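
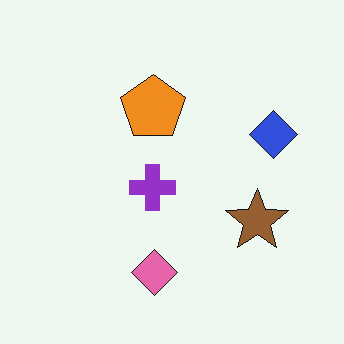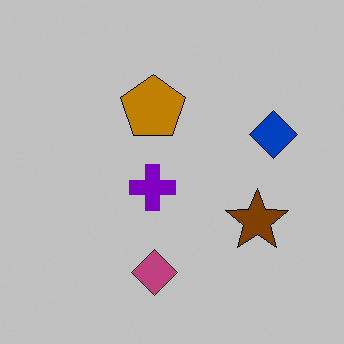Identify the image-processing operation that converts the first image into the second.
This is the original image heavily posterized to just a handful of flat colors.

Each flat color has snapped to a coarser quantized level — most visibly, the near-white background has dropped to a flat grey.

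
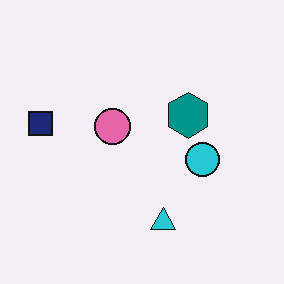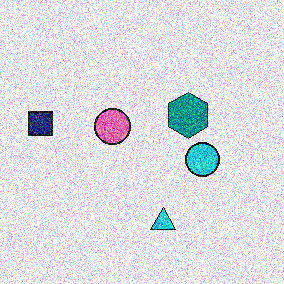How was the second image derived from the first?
This is the original image degraded with a thick layer of grain.

Random speckle covers the whole image, including the flat background.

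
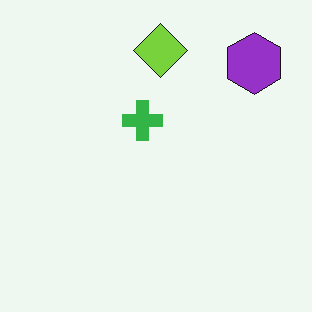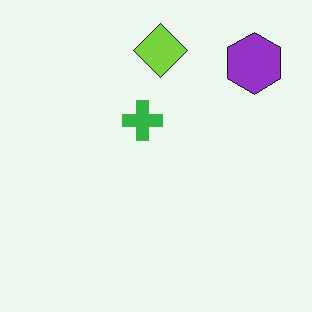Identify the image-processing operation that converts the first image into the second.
It was given moderate JPEG compression.

Blocky 8×8 compression artifacts appear around shape edges and the flat background shows ringing — characteristic JPEG degradation.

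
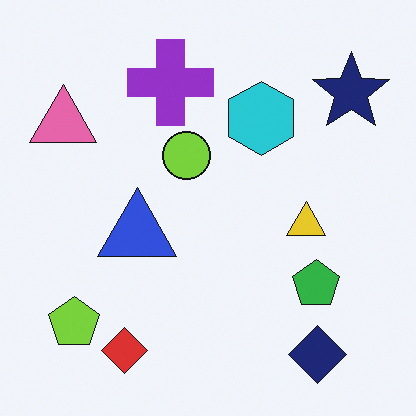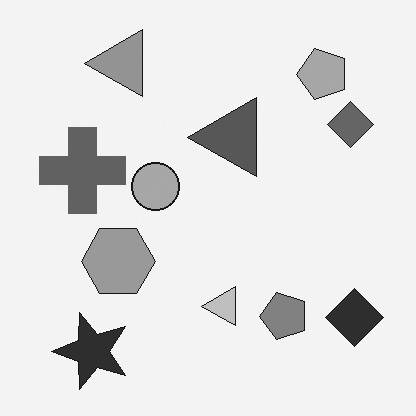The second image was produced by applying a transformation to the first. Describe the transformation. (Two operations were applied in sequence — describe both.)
It was transposed (reflected across the top-left ↔ bottom-right diagonal), then converted to grayscale.

Shapes have swapped their row and column positions — what was in the top-right is now in the bottom-left — a diagonal reflection. All color is removed — every shape is now a shade of grey.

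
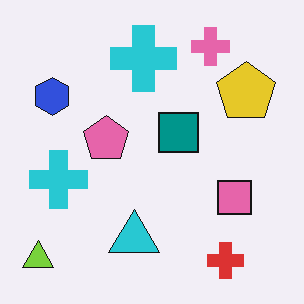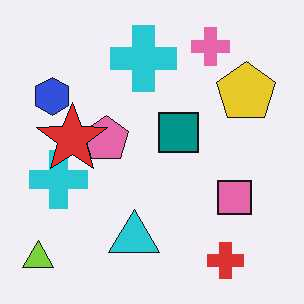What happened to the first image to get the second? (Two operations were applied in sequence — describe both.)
The image was given moderate JPEG compression, then overlaid with an additional red star.

Blocky 8×8 compression artifacts appear around shape edges and the flat background shows ringing — characteristic JPEG degradation. A red star appears in the second image that is absent from the first.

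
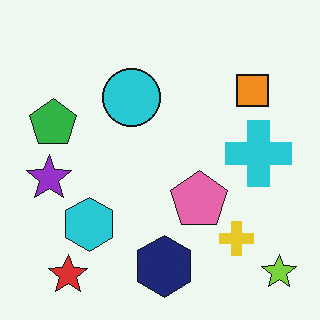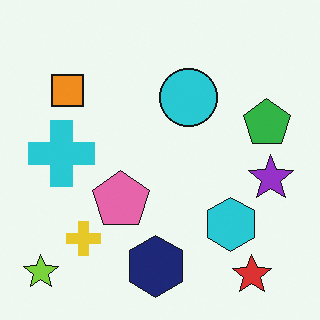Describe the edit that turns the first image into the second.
The image was flipped horizontally (left ↔ right).

The lime star is in the bottom-right of the first image and the bottom-left of the second — shapes on opposite sides of the vertical midline have swapped in a mirror flip.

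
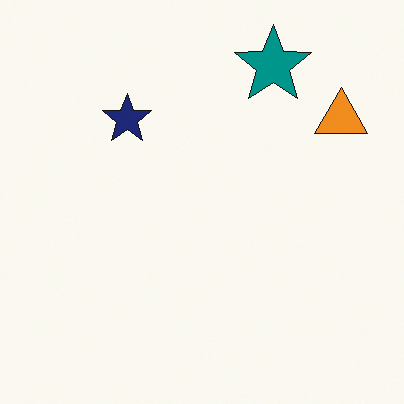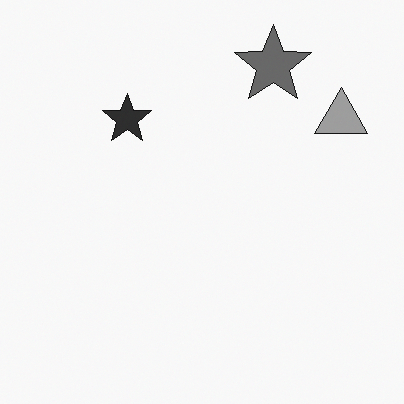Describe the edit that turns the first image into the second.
This is the original image converted to grayscale.

All color is removed — every shape is now a shade of grey.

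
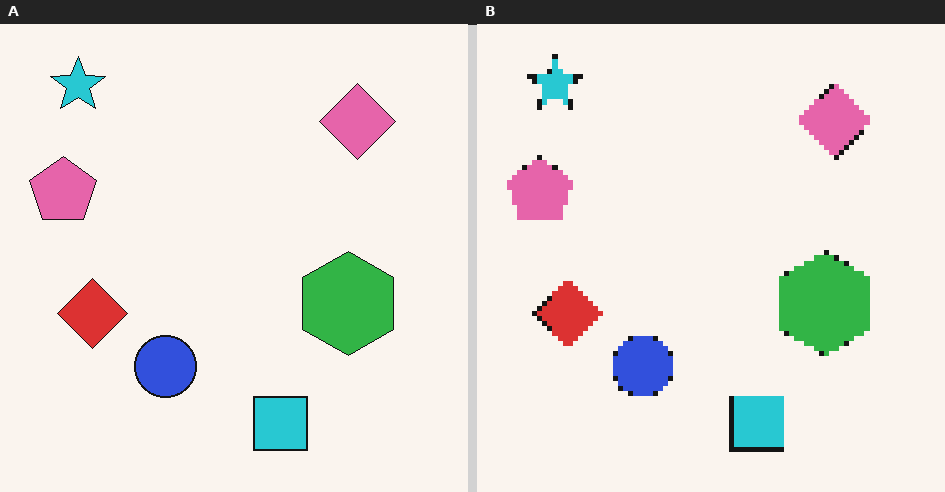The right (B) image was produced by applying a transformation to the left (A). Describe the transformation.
The right (B) image is the left (A) mildly pixelated.

Shapes are reduced to large square blocks; fine edges and outlines are lost — a downscale-then-upscale (mosaic) effect.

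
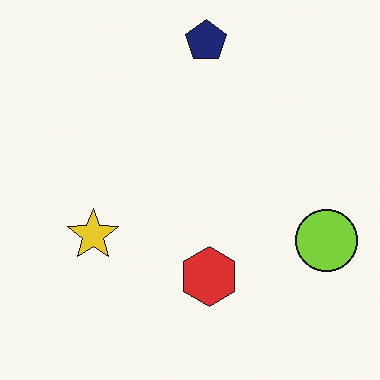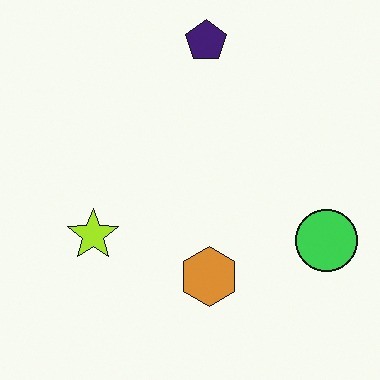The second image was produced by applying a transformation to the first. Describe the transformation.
This is the original image hue-shifted slightly.

Every shape's color has rotated by the same amount around the hue wheel — a uniform hue shift.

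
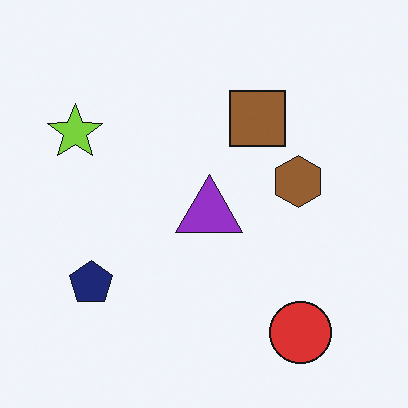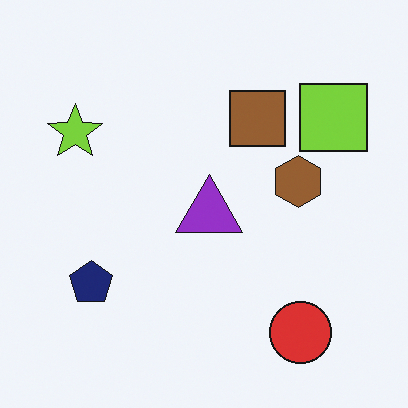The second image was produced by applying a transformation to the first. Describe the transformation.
The second image is the first overlaid with an additional lime square.

A lime square appears in the second image that is absent from the first.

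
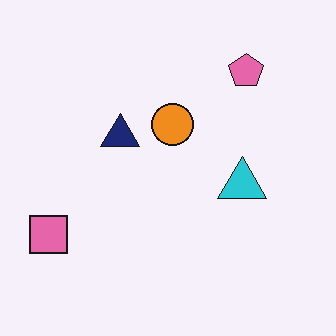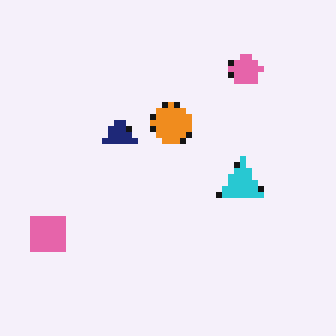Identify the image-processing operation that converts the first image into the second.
The second image is the first moderately pixelated.

Shapes are reduced to large square blocks; fine edges and outlines are lost — a downscale-then-upscale (mosaic) effect.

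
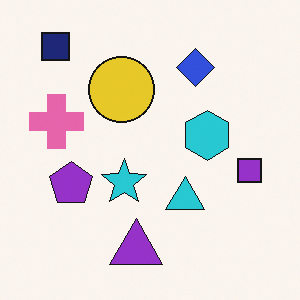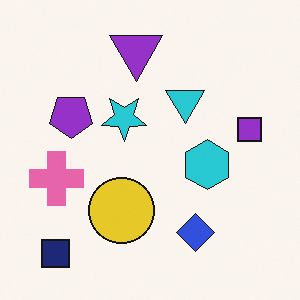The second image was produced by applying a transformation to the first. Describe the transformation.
Flipped vertically (top ↔ bottom).

The navy square is in the top-left of the first image and the bottom-left of the second — shapes on opposite sides of the horizontal midline have swapped in a mirror flip.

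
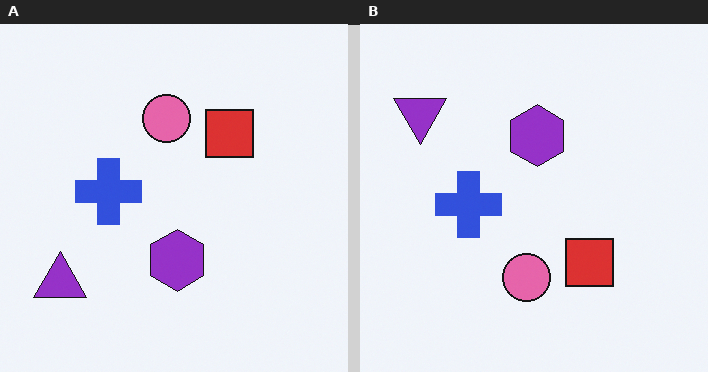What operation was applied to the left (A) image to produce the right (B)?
It was flipped vertically (top ↔ bottom).

The purple triangle is in the bottom-left of the left (A) image and the top-left of the right (B) — shapes on opposite sides of the horizontal midline have swapped in a mirror flip.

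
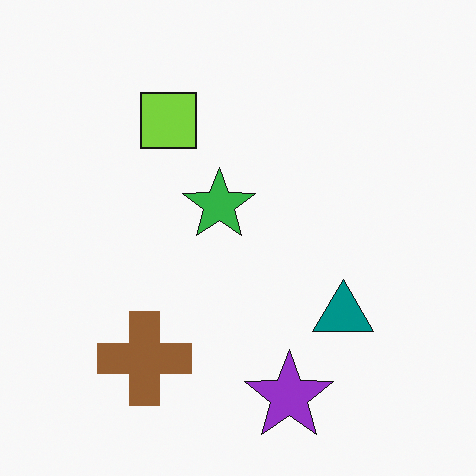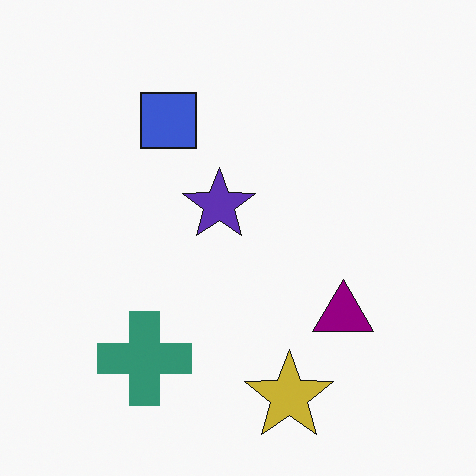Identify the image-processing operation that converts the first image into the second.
The image was hue-shifted noticeably.

Every shape's color has rotated by the same amount around the hue wheel — a uniform hue shift.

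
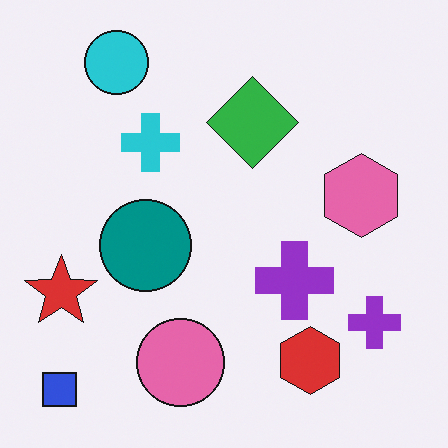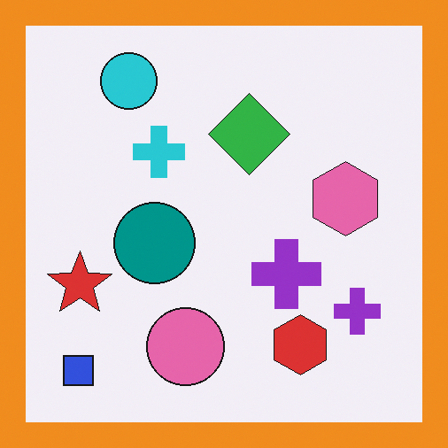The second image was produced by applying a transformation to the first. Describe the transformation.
Framed with a orange border.

A solid orange frame runs around the edge of the second image, with the content slightly shrunk inside it.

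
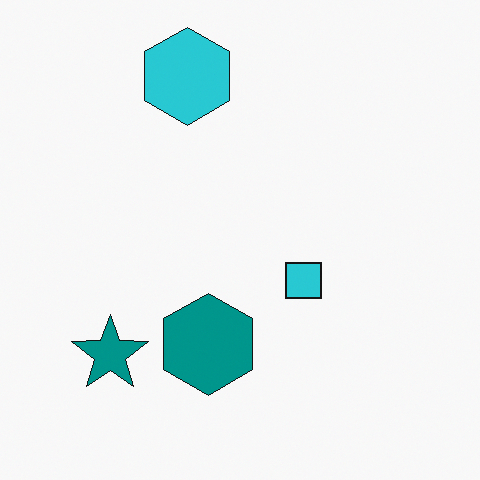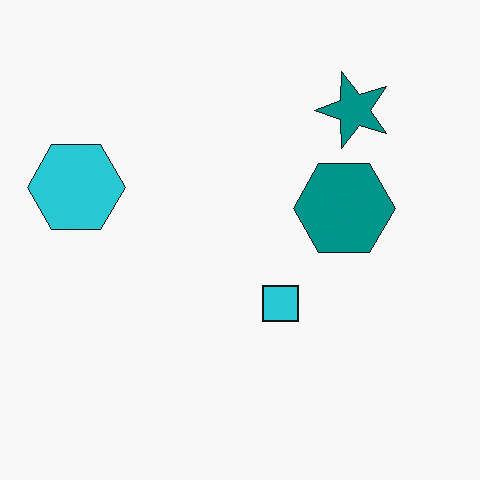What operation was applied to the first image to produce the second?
It was transposed (reflected across the top-left ↔ bottom-right diagonal).

Shapes have swapped their row and column positions — what was in the top-right is now in the bottom-left — a diagonal reflection.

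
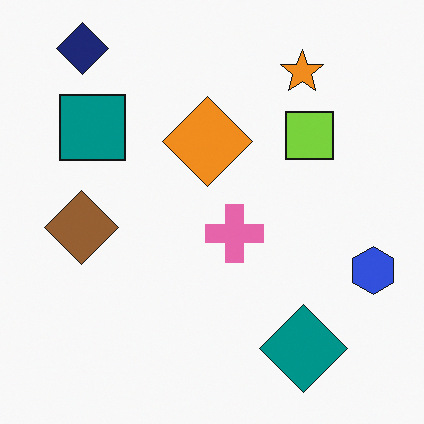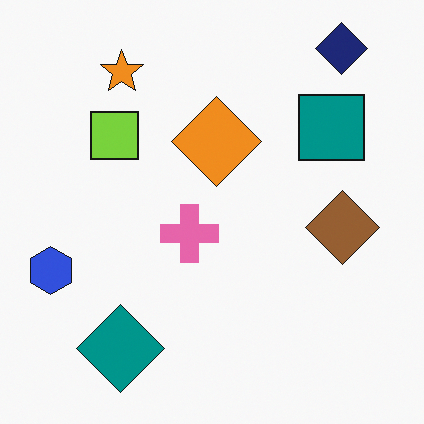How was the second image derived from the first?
The transformation is: flipped horizontally (left ↔ right).

The blue hexagon is in the right of the first image and the left of the second — shapes on opposite sides of the vertical midline have swapped in a mirror flip.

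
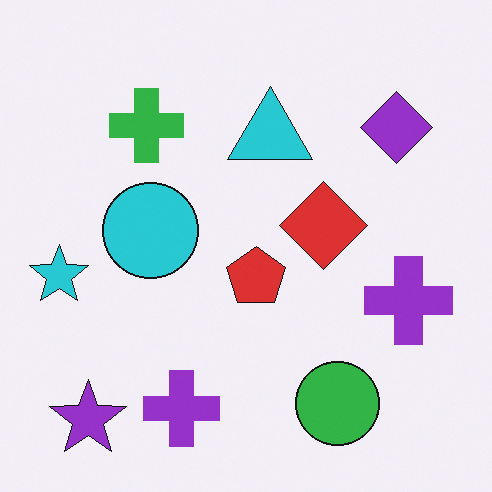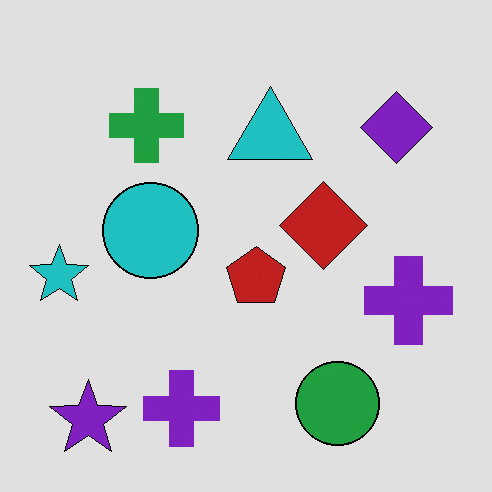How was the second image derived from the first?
The image was moderately posterized.

Each flat color has snapped to a coarser quantized level — most visibly, the near-white background has dropped to a flat grey.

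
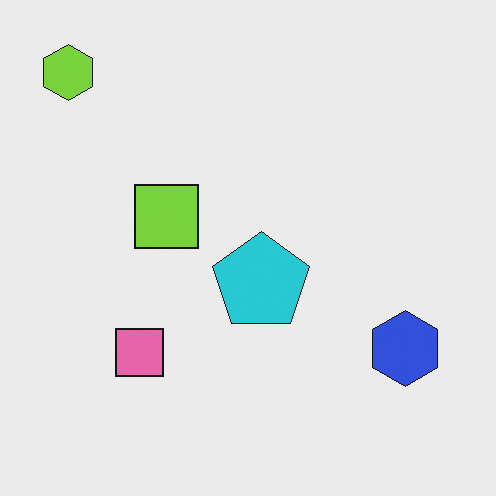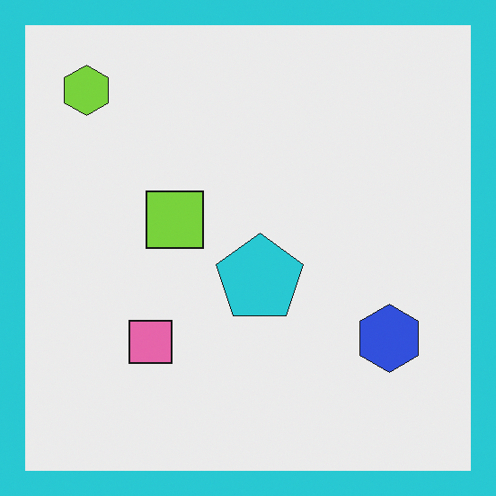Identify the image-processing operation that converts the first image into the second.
The image was framed with a cyan border.

A solid cyan frame runs around the edge of the second image, with the content slightly shrunk inside it.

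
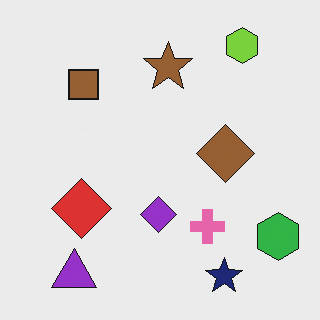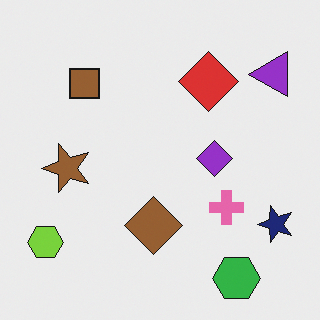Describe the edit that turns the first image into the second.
It was transposed (reflected across the top-left ↔ bottom-right diagonal).

Shapes have swapped their row and column positions — what was in the top-right is now in the bottom-left — a diagonal reflection.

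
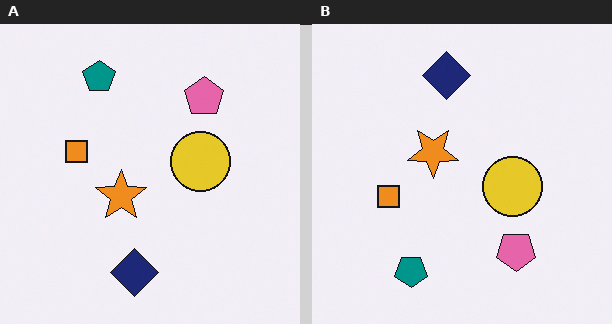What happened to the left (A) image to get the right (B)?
The image was flipped vertically (top ↔ bottom).

The navy diamond is in the bottom of the left (A) image and the top of the right (B) — shapes on opposite sides of the horizontal midline have swapped in a mirror flip.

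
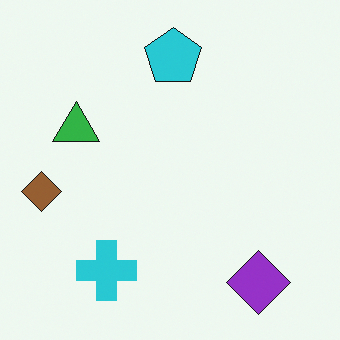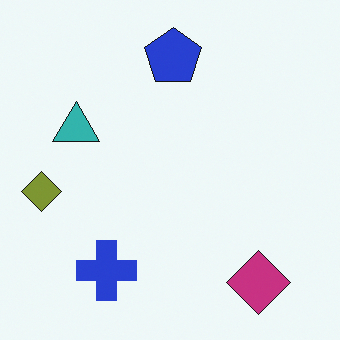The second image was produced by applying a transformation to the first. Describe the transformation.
It was hue-shifted slightly.

Every shape's color has rotated by the same amount around the hue wheel — a uniform hue shift.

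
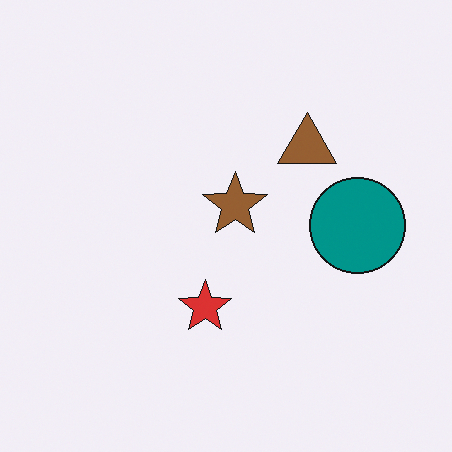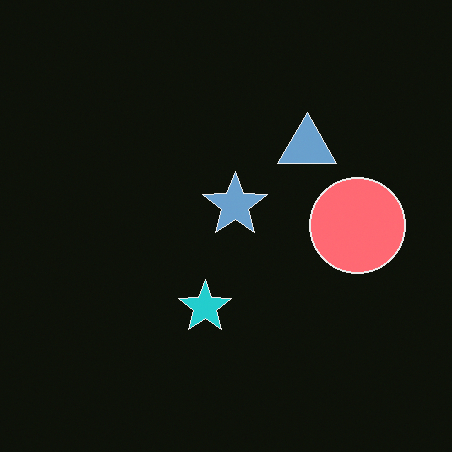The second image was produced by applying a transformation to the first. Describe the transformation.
The image was color-inverted (negative).

The light background has become dark and every shape's color is its complement — a photographic negative.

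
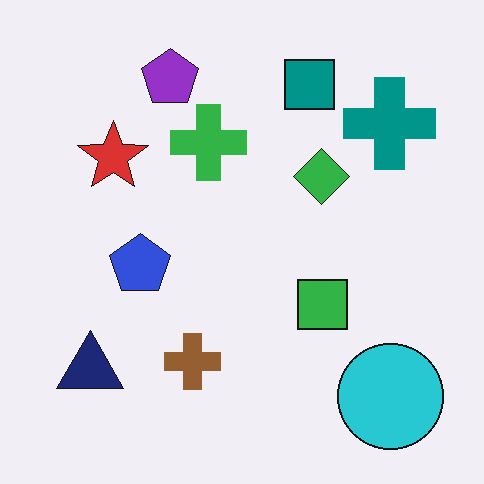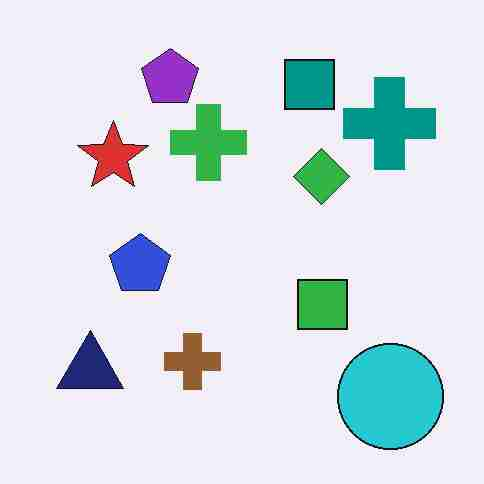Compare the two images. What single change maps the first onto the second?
Degraded with heavy JPEG compression.

Blocky 8×8 compression artifacts appear around shape edges and the flat background shows ringing — characteristic JPEG degradation.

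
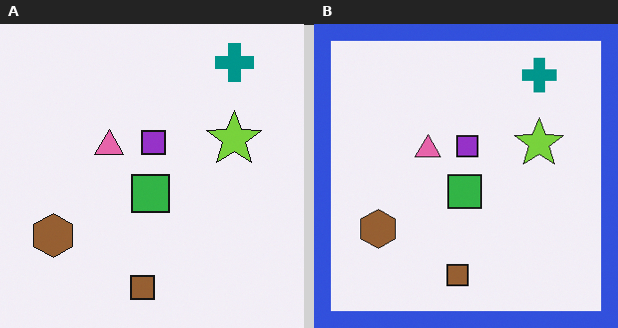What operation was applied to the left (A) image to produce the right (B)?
The transformation is: framed with a blue border.

A solid blue frame runs around the edge of the right (B) image, with the content slightly shrunk inside it.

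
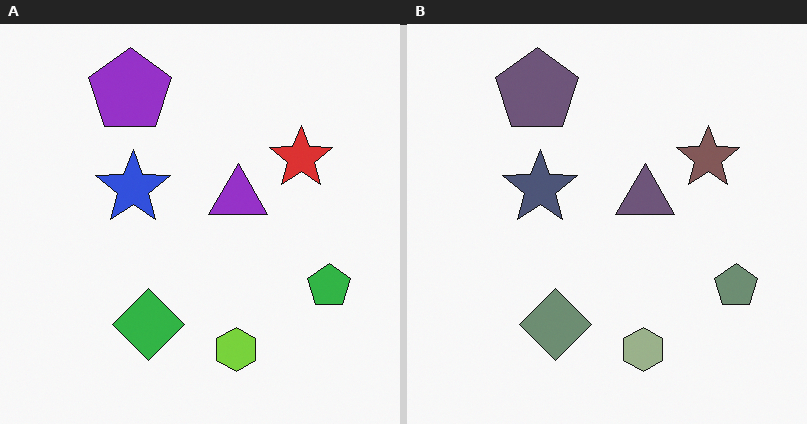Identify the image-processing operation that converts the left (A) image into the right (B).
Made much more muted (saturation change).

All colors are more muted and greyish — a global saturation change.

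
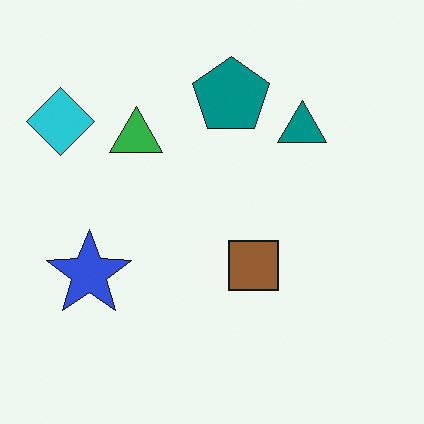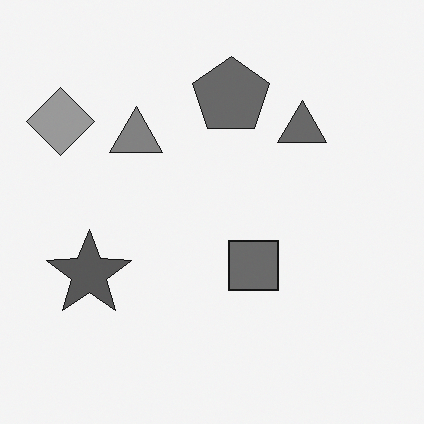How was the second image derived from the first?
It was converted to grayscale.

All color is removed — every shape is now a shade of grey.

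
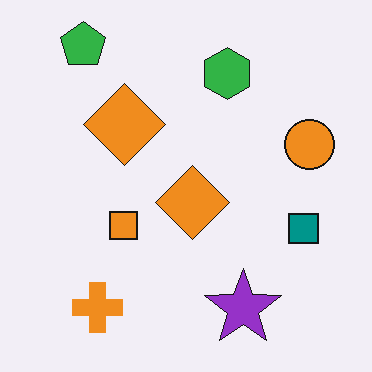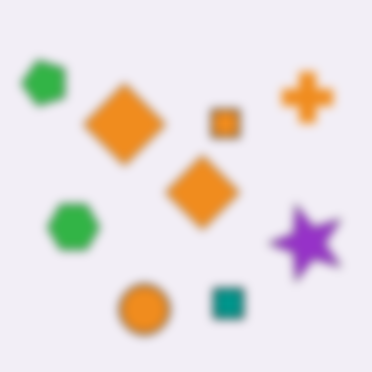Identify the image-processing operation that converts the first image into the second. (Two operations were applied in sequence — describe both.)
The image was noticeably gaussian-blurred, then transposed (reflected across the top-left ↔ bottom-right diagonal).

Shape edges and outlines are uniformly softened across the whole image. Shapes have swapped their row and column positions — what was in the top-right is now in the bottom-left — a diagonal reflection.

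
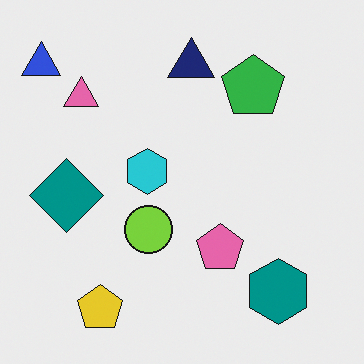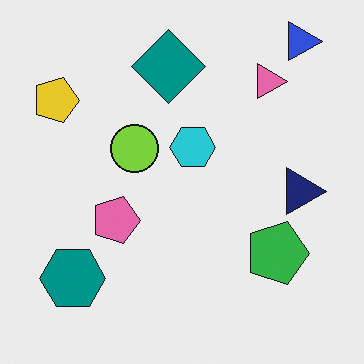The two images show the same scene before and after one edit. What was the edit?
The second image is the first rotated 90° clockwise.

The blue triangle sits in the top-left of the first image and the top-right of the second — consistent with a whole-image 90° clockwise rotation.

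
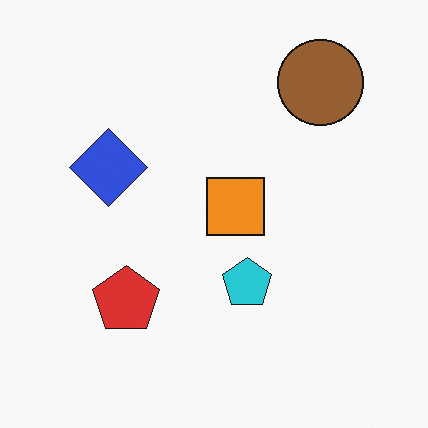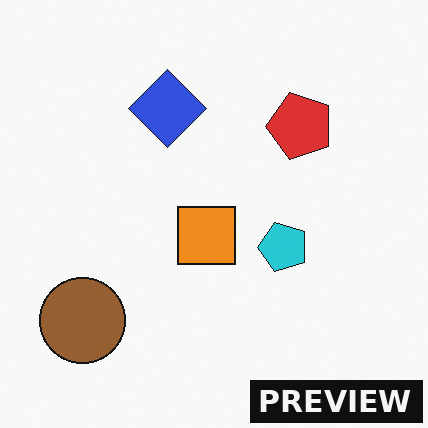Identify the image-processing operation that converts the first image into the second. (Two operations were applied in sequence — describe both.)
Transposed (reflected across the top-left ↔ bottom-right diagonal), then watermarked with the text "PREVIEW" in the lower-right corner.

Shapes have swapped their row and column positions — what was in the top-right is now in the bottom-left — a diagonal reflection. A dark label reading "PREVIEW" appears in the lower-right corner.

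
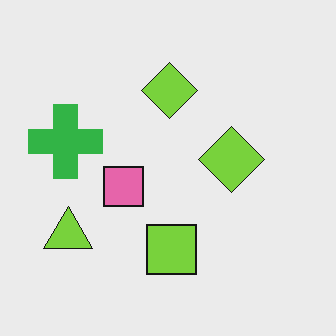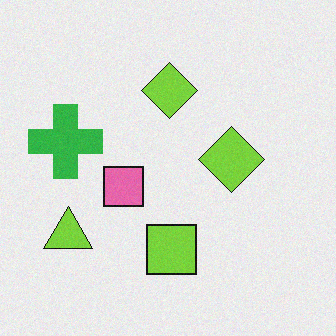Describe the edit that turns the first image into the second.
The transformation is: degraded with light additive noise.

Random speckle covers the whole image, including the flat background.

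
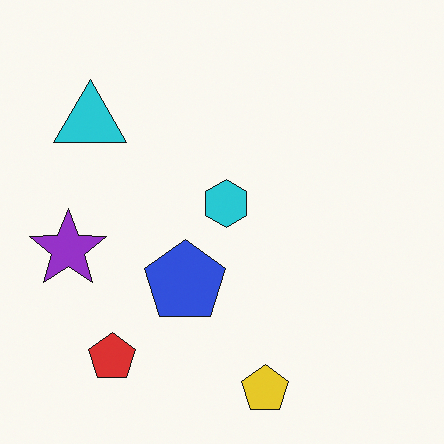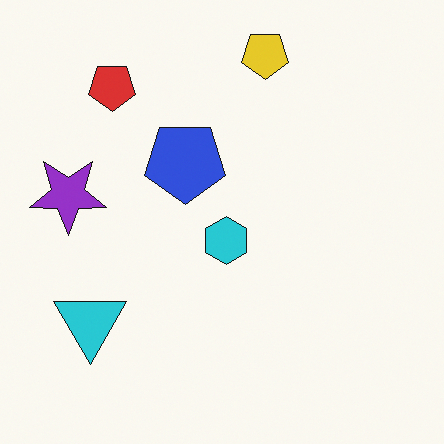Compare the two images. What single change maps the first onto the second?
It was flipped vertically (top ↔ bottom).

The yellow pentagon is in the bottom of the first image and the top of the second — shapes on opposite sides of the horizontal midline have swapped in a mirror flip.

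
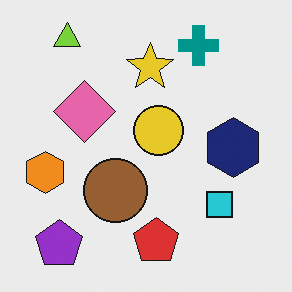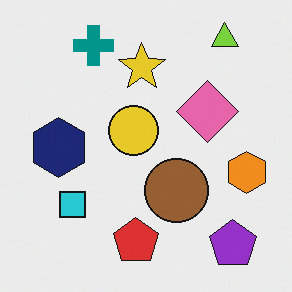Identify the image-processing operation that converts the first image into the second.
Flipped horizontally (left ↔ right).

The orange hexagon is in the left of the first image and the right of the second — shapes on opposite sides of the vertical midline have swapped in a mirror flip.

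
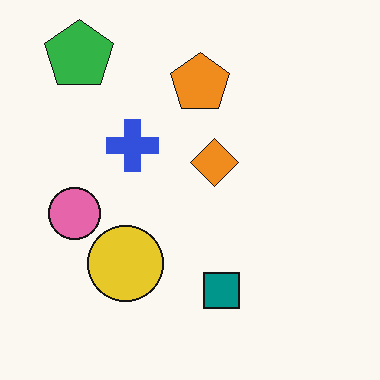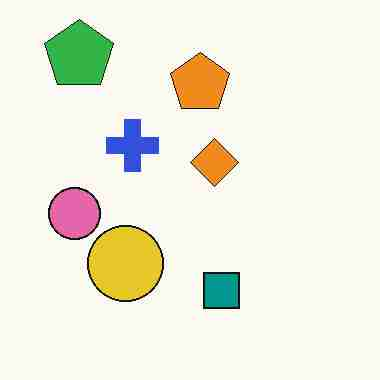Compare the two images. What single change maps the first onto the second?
The second image is the first heavily JPEG-compressed with obvious blocking artifacts.

Blocky 8×8 compression artifacts appear around shape edges and the flat background shows ringing — characteristic JPEG degradation.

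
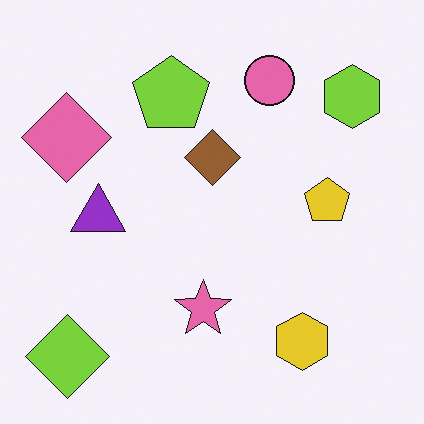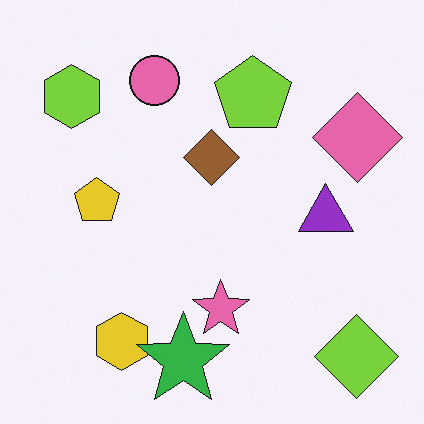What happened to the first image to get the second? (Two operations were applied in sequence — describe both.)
It was flipped horizontally (left ↔ right), then overlaid with an additional green star.

The pink diamond is in the top-left of the first image and the top-right of the second — shapes on opposite sides of the vertical midline have swapped in a mirror flip. A green star appears in the second image that is absent from the first.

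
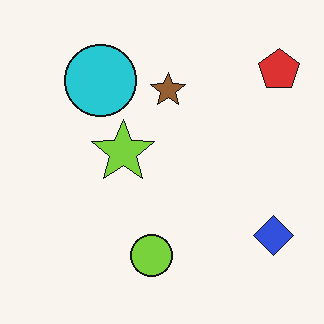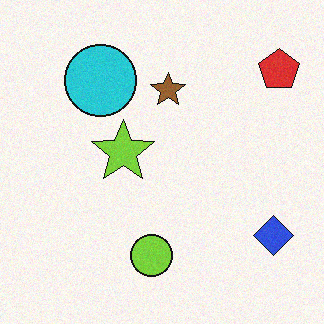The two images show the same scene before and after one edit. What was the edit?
The second image is the first degraded with subtle gaussian noise.

Random speckle covers the whole image, including the flat background.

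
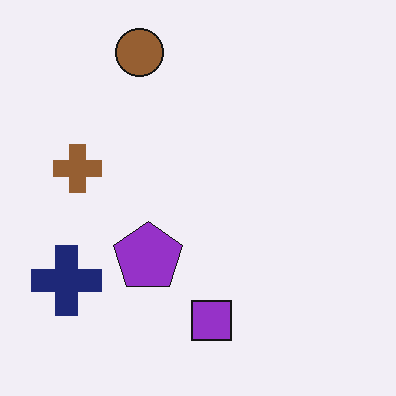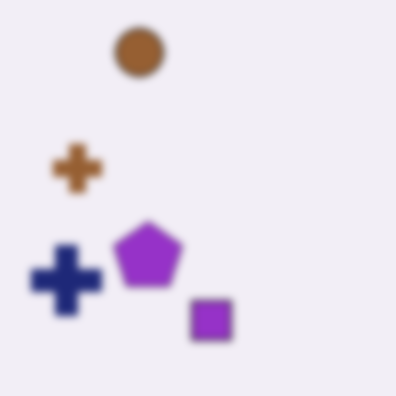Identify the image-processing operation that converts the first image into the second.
The image was moderately blurred.

Shape edges and outlines are uniformly softened across the whole image.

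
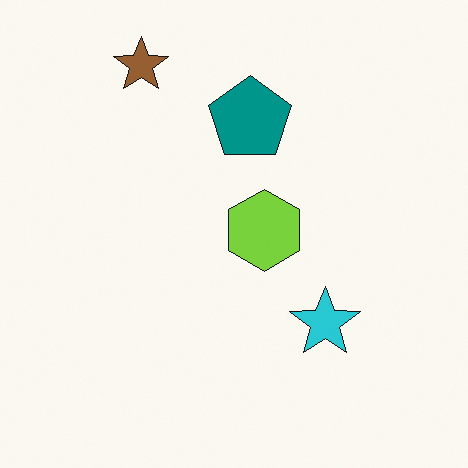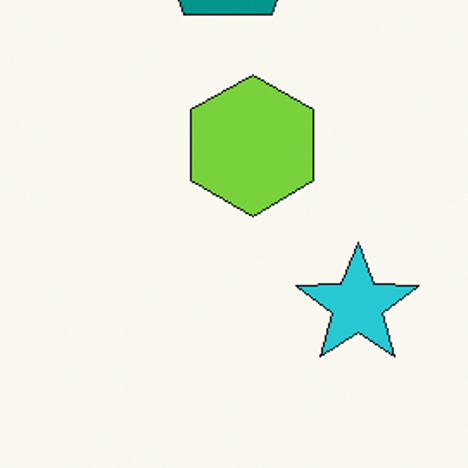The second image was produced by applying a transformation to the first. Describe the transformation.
Cropped to a noticeably smaller region and rescaled.

The visible shapes are larger and the field of view is narrower; shapes near the original edges may be partly or wholly outside the frame — a crop-and-rescale.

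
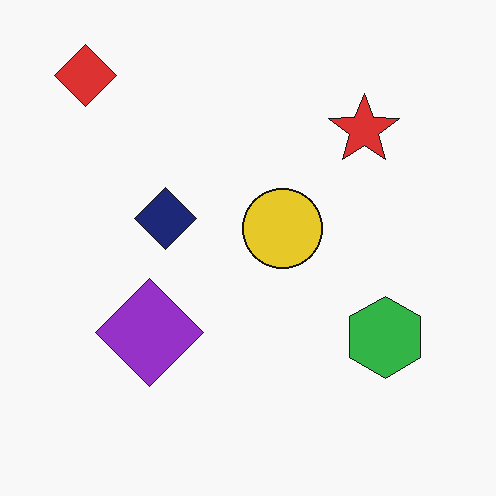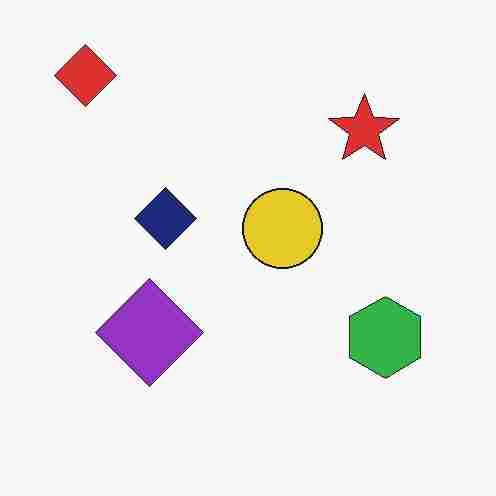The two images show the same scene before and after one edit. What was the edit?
Heavily JPEG-compressed with obvious blocking artifacts.

Blocky 8×8 compression artifacts appear around shape edges and the flat background shows ringing — characteristic JPEG degradation.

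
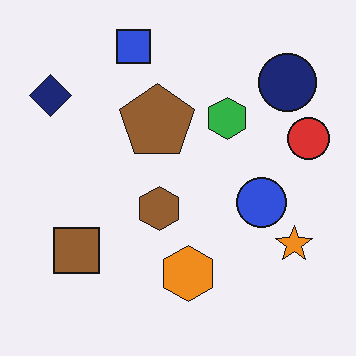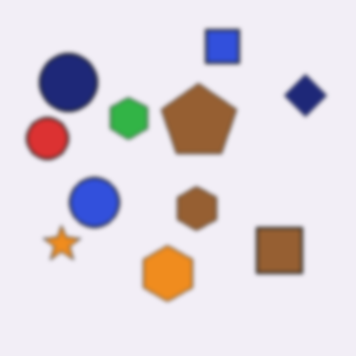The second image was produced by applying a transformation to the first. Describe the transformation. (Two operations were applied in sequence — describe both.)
The transformation is: flipped horizontally (left ↔ right), then slightly softened.

The red circle is in the right of the first image and the left of the second — shapes on opposite sides of the vertical midline have swapped in a mirror flip. Shape edges and outlines are uniformly softened across the whole image.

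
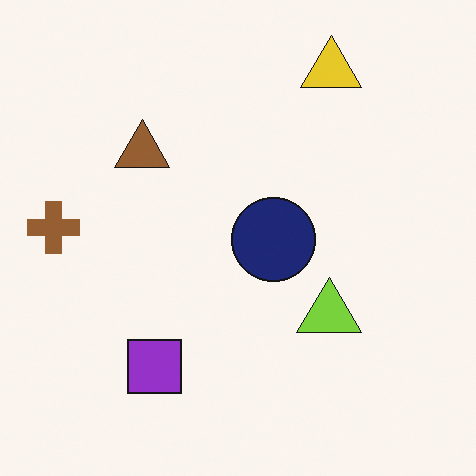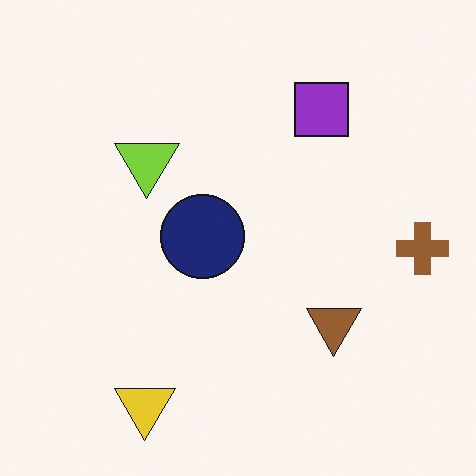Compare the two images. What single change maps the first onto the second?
Rotated 180°.

The yellow triangle sits in the top-right of the first image and the bottom-left of the second — consistent with a whole-image 180° rotation.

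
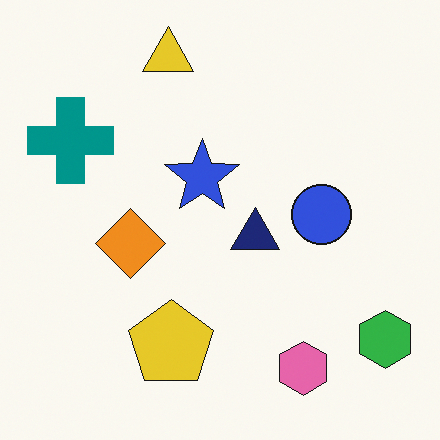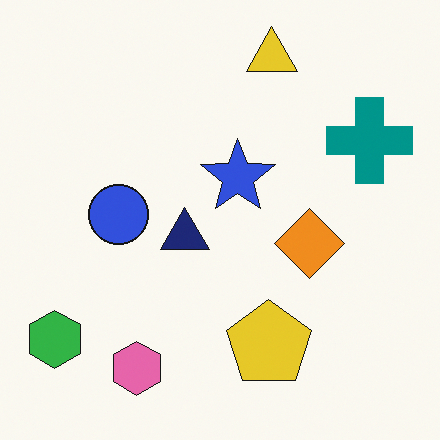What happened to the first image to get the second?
The image was flipped horizontally (left ↔ right).

The green hexagon is in the bottom-right of the first image and the bottom-left of the second — shapes on opposite sides of the vertical midline have swapped in a mirror flip.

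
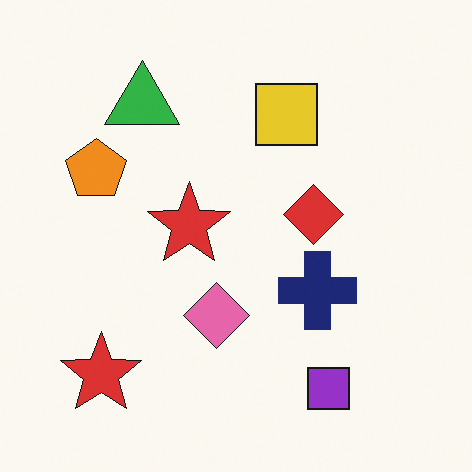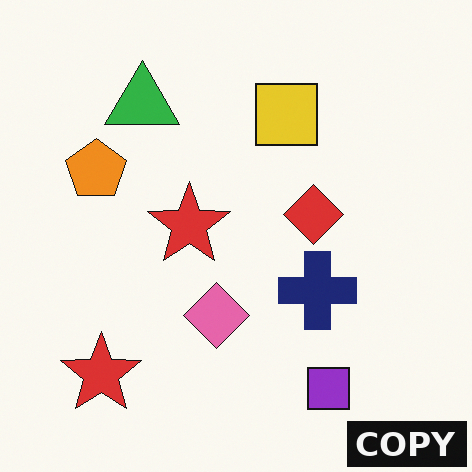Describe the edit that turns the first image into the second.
The transformation is: watermarked with the text "COPY" in the lower-right corner.

A dark label reading "COPY" appears in the lower-right corner.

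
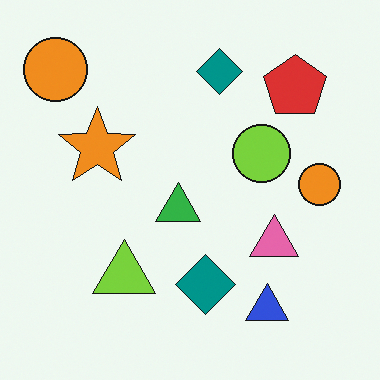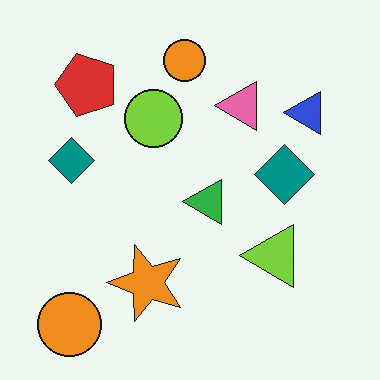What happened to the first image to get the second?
Rotated 90° counter-clockwise.

The red pentagon sits in the top-right of the first image and the top-left of the second — consistent with a whole-image 90° counter-clockwise rotation.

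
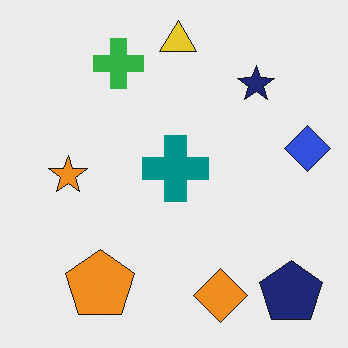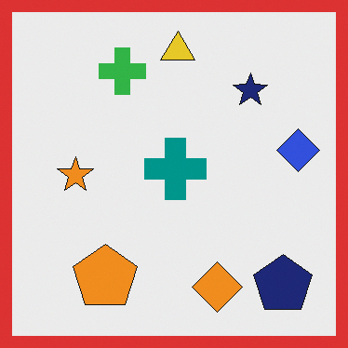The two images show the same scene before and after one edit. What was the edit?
The second image is the first framed with a red border.

A solid red frame runs around the edge of the second image, with the content slightly shrunk inside it.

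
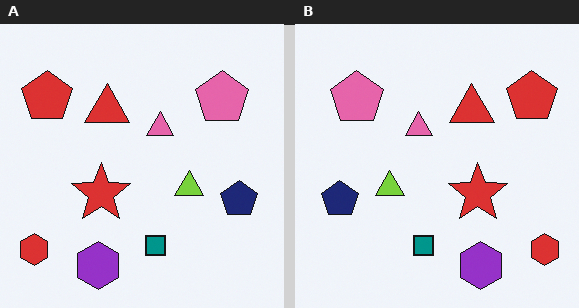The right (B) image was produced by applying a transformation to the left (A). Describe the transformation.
Flipped horizontally (left ↔ right).

The red hexagon is in the bottom-left of the left (A) image and the bottom-right of the right (B) — shapes on opposite sides of the vertical midline have swapped in a mirror flip.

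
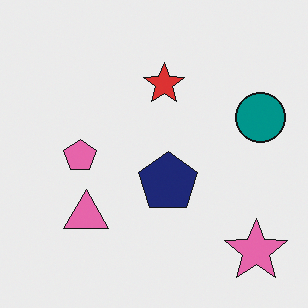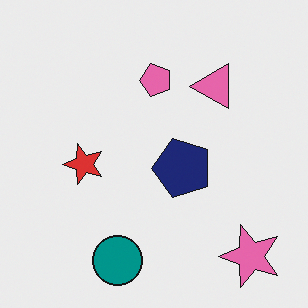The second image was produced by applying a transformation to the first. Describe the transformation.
The image was transposed (reflected across the top-left ↔ bottom-right diagonal).

Shapes have swapped their row and column positions — what was in the top-right is now in the bottom-left — a diagonal reflection.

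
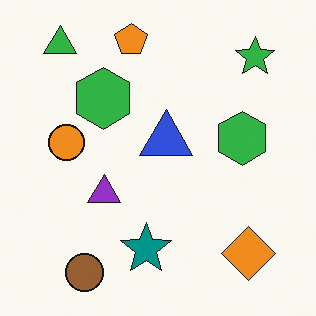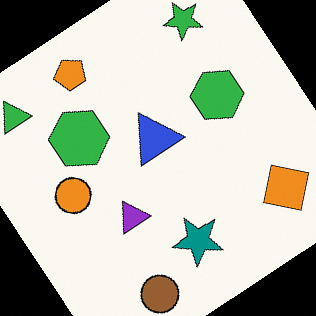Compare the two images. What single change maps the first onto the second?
This is the original image rotated counter-clockwise by a large amount — several tens of degrees.

Every shape is tilted by the same angle and the image corners show triangular fill wedges — a whole-image rotation by a non-right angle.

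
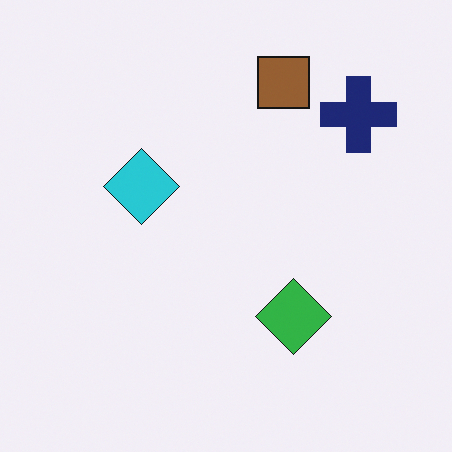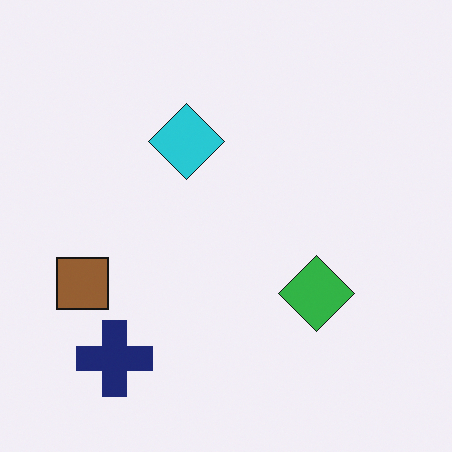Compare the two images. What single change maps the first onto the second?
The transformation is: transposed (reflected across the top-left ↔ bottom-right diagonal).

Shapes have swapped their row and column positions — what was in the top-right is now in the bottom-left — a diagonal reflection.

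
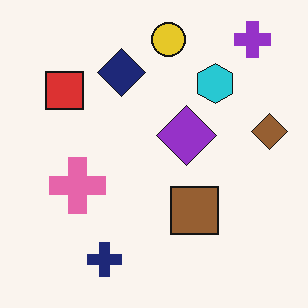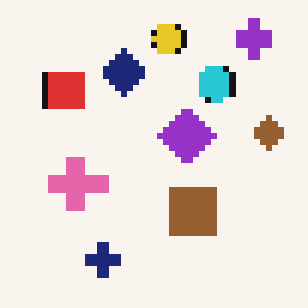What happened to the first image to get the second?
The second image is the first pixelated into visible square blocks.

Shapes are reduced to large square blocks; fine edges and outlines are lost — a downscale-then-upscale (mosaic) effect.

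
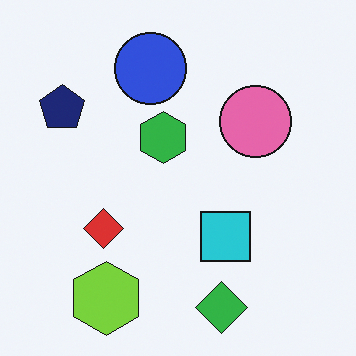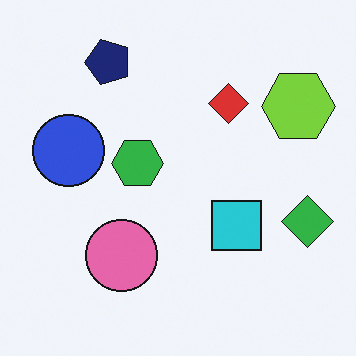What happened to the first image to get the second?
The second image is the first transposed (reflected across the top-left ↔ bottom-right diagonal).

Shapes have swapped their row and column positions — what was in the top-right is now in the bottom-left — a diagonal reflection.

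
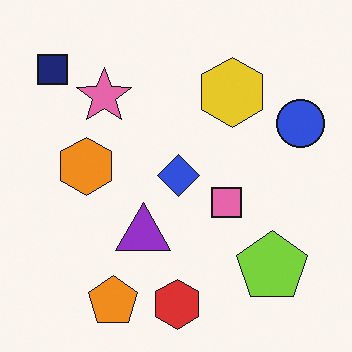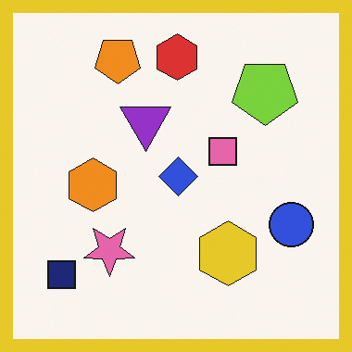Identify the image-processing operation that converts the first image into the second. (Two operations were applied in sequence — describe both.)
The transformation is: flipped vertically (top ↔ bottom), then framed with a yellow border.

The red hexagon is in the bottom of the first image and the top of the second — shapes on opposite sides of the horizontal midline have swapped in a mirror flip. A solid yellow frame runs around the edge of the second image, with the content slightly shrunk inside it.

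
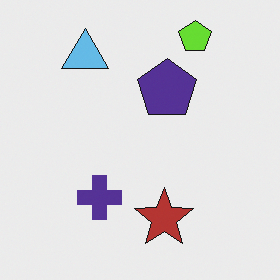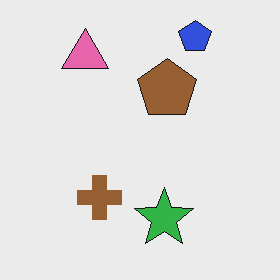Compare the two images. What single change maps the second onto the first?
The transformation is: hue-shifted by a large amount.

Every shape's color has rotated by the same amount around the hue wheel — a uniform hue shift.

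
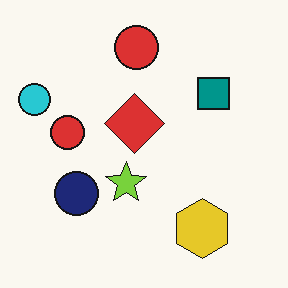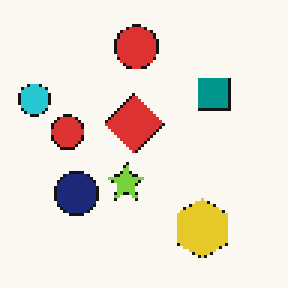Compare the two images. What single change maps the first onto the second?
The transformation is: lightly pixelated (a mild mosaic effect).

Shapes are reduced to large square blocks; fine edges and outlines are lost — a downscale-then-upscale (mosaic) effect.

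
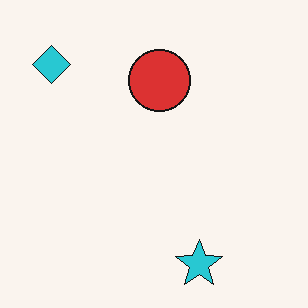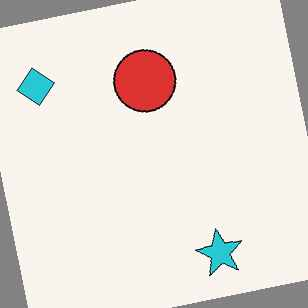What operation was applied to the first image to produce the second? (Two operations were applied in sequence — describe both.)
The second image is the first rotated counter-clockwise by a slight angle, then given moderate JPEG compression.

Every shape is tilted by the same angle and the image corners show triangular fill wedges — a whole-image rotation by a non-right angle. Blocky 8×8 compression artifacts appear around shape edges and the flat background shows ringing — characteristic JPEG degradation.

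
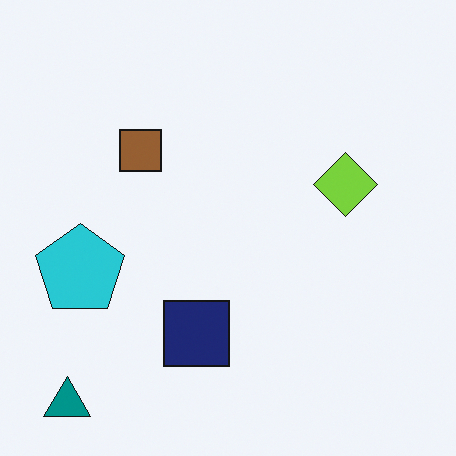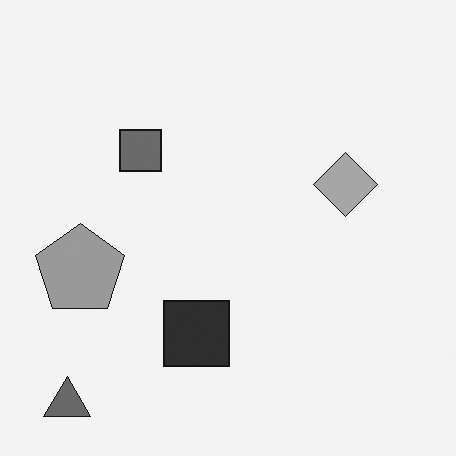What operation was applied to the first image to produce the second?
Converted to grayscale.

All color is removed — every shape is now a shade of grey.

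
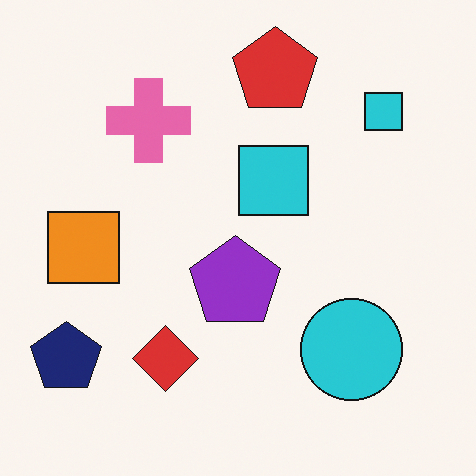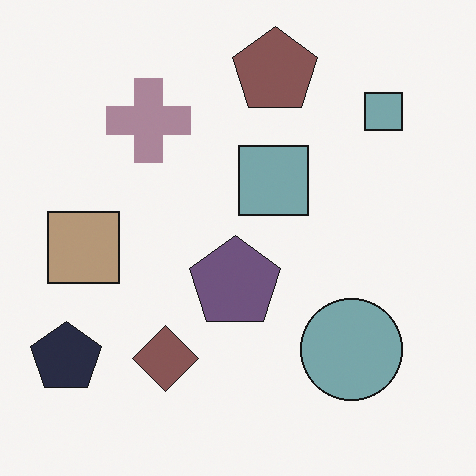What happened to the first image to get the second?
The image was made much more muted (saturation change).

All colors are more muted and greyish — a global saturation change.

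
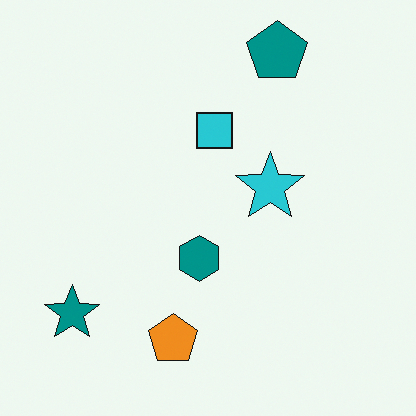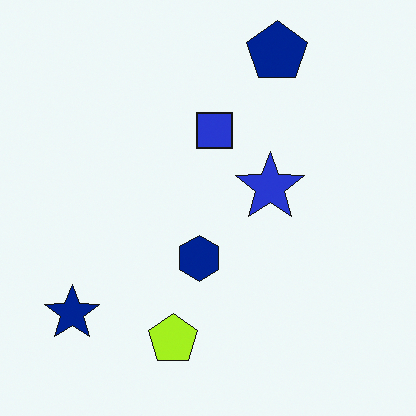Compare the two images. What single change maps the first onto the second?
The transformation is: hue-shifted by a small amount.

Every shape's color has rotated by the same amount around the hue wheel — a uniform hue shift.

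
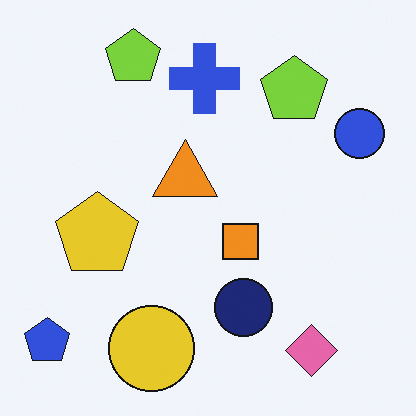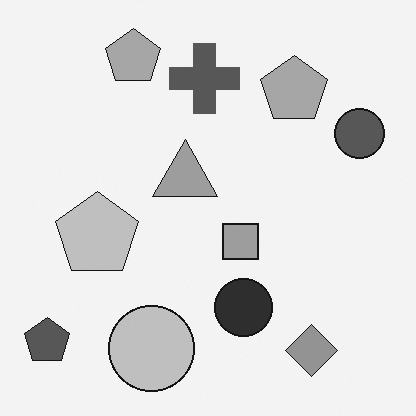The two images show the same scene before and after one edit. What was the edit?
Converted to grayscale.

All color is removed — every shape is now a shade of grey.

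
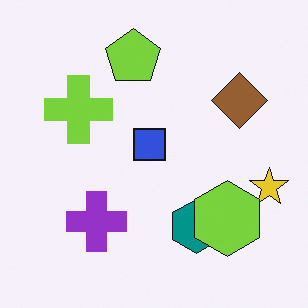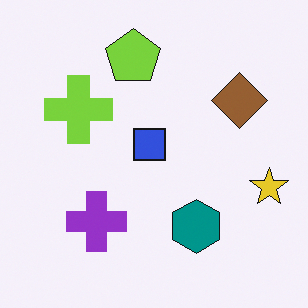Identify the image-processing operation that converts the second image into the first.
The first image is the second overlaid with an additional lime hexagon.

A lime hexagon appears in the first image that is absent from the second.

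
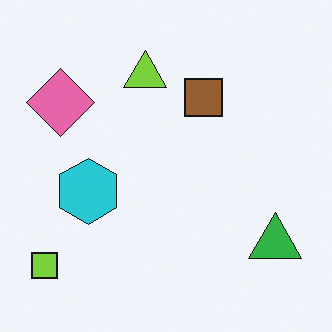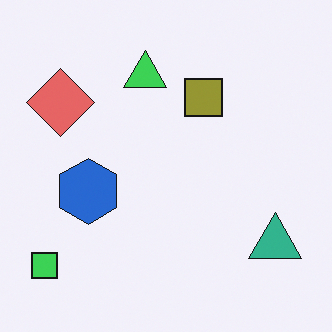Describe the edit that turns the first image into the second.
Hue-shifted by a small amount.

Every shape's color has rotated by the same amount around the hue wheel — a uniform hue shift.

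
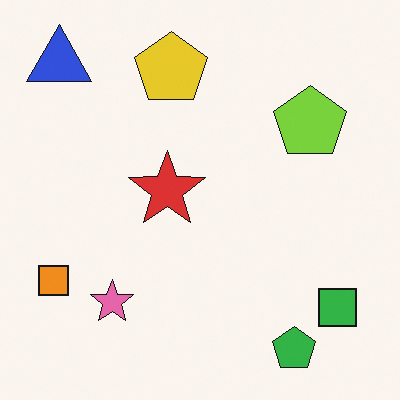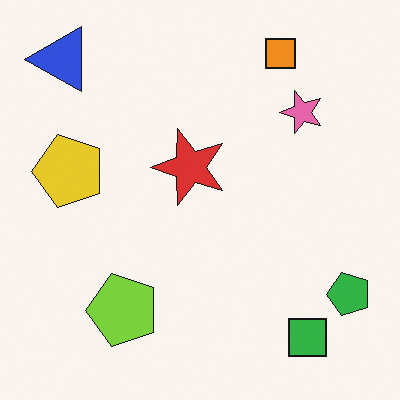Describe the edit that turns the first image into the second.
It was transposed (reflected across the top-left ↔ bottom-right diagonal).

Shapes have swapped their row and column positions — what was in the top-right is now in the bottom-left — a diagonal reflection.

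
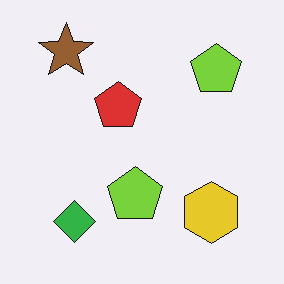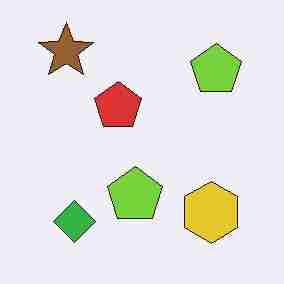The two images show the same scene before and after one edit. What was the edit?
This is the original image heavily JPEG-compressed with obvious blocking artifacts.

Blocky 8×8 compression artifacts appear around shape edges and the flat background shows ringing — characteristic JPEG degradation.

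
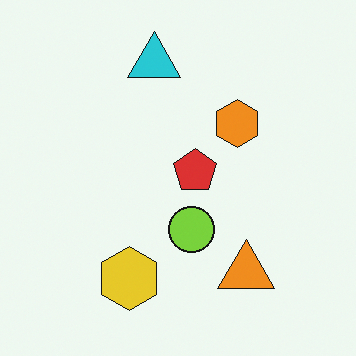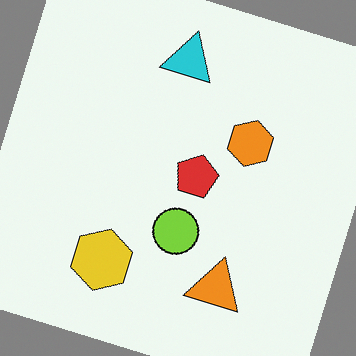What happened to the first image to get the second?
It was rotated clockwise by a moderate amount.

Every shape is tilted by the same angle and the image corners show triangular fill wedges — a whole-image rotation by a non-right angle.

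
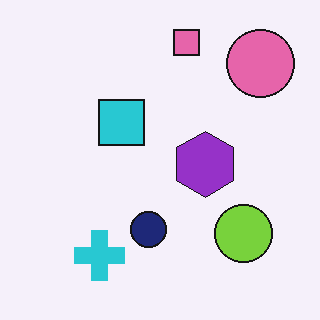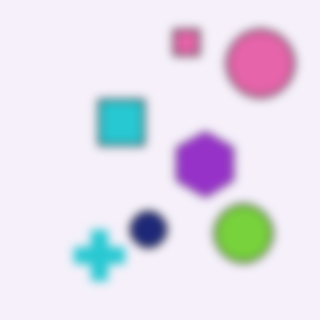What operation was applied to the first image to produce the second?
The image was moderately blurred.

Shape edges and outlines are uniformly softened across the whole image.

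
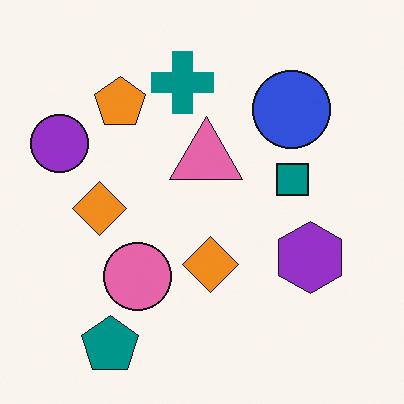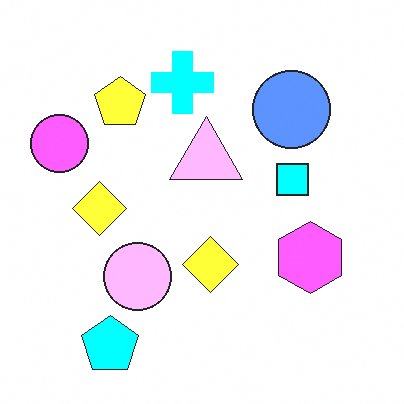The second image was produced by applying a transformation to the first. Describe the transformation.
The transformation is: noticeably brightened.

Every pixel — background and shapes alike — is uniformly brightened.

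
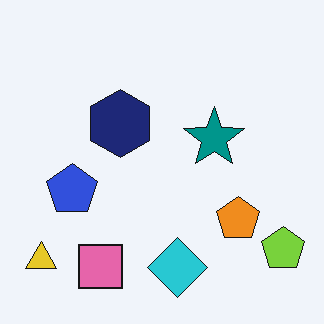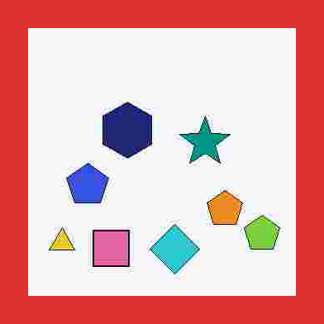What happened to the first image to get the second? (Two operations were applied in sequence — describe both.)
The image was degraded with heavy JPEG compression, then framed with a red border.

Blocky 8×8 compression artifacts appear around shape edges and the flat background shows ringing — characteristic JPEG degradation. A solid red frame runs around the edge of the second image, with the content slightly shrunk inside it.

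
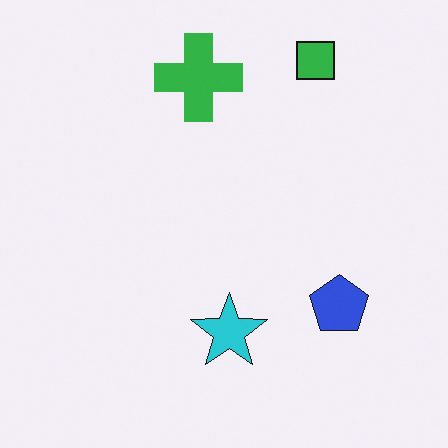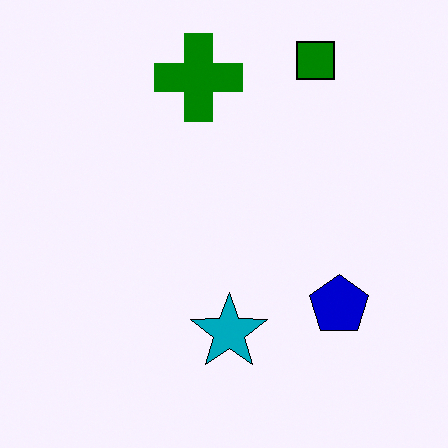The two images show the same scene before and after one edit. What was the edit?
The transformation is: boosted in contrast.

Tones are pushed away from mid-grey across the whole image — a global contrast change.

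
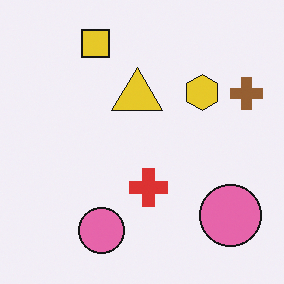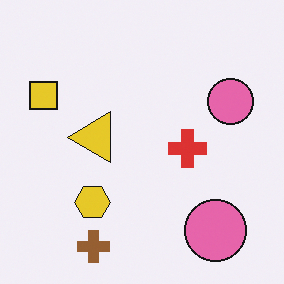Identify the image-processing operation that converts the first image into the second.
The transformation is: transposed (reflected across the top-left ↔ bottom-right diagonal).

Shapes have swapped their row and column positions — what was in the top-right is now in the bottom-left — a diagonal reflection.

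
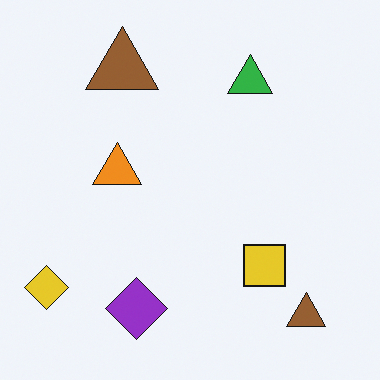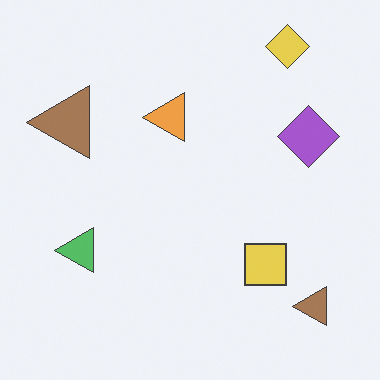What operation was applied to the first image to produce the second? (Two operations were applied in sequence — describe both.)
Transposed (reflected across the top-left ↔ bottom-right diagonal), then given slightly reduced contrast.

Shapes have swapped their row and column positions — what was in the top-right is now in the bottom-left — a diagonal reflection. Tones are pushed toward mid-grey across the whole image — a global contrast change.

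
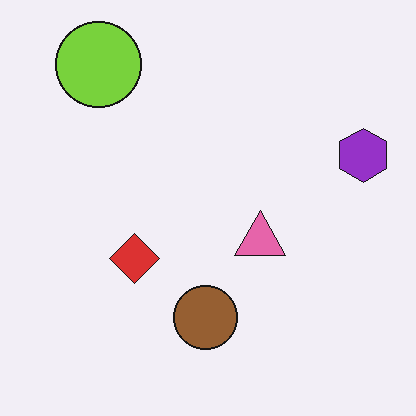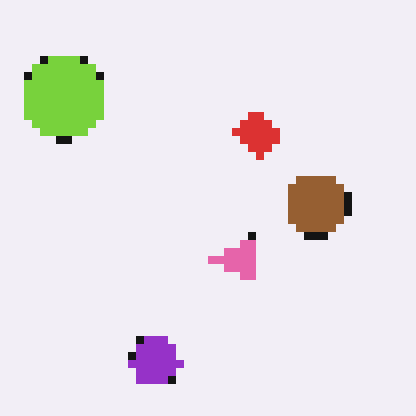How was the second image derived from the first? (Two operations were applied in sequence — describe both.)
Transposed (reflected across the top-left ↔ bottom-right diagonal), then moderately pixelated.

Shapes have swapped their row and column positions — what was in the top-right is now in the bottom-left — a diagonal reflection. Shapes are reduced to large square blocks; fine edges and outlines are lost — a downscale-then-upscale (mosaic) effect.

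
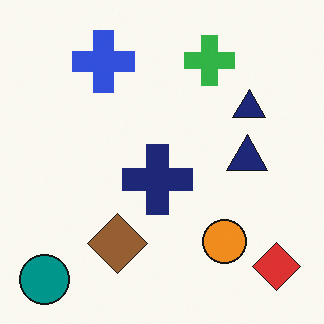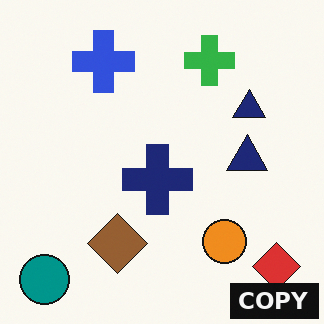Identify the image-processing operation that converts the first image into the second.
The transformation is: watermarked with the text "COPY" in the lower-right corner.

A dark label reading "COPY" appears in the lower-right corner.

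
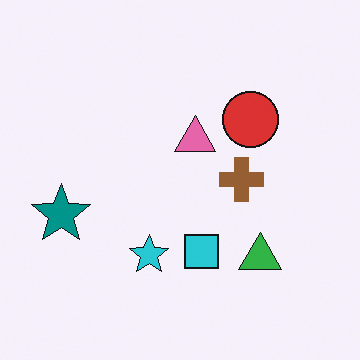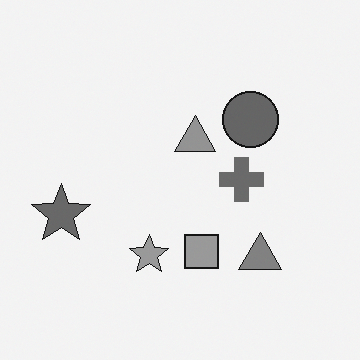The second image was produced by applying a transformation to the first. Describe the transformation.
It was converted to grayscale.

All color is removed — every shape is now a shade of grey.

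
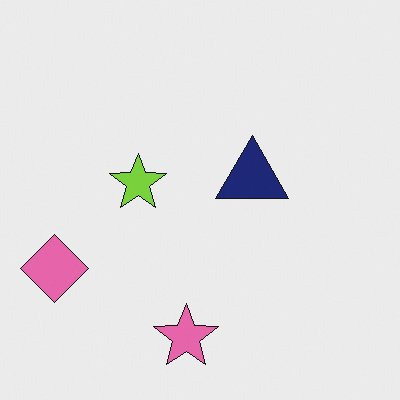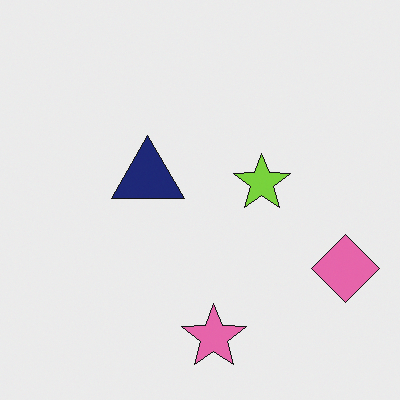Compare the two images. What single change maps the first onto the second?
This is the original image flipped horizontally (left ↔ right).

The pink diamond is in the bottom-left of the first image and the bottom-right of the second — shapes on opposite sides of the vertical midline have swapped in a mirror flip.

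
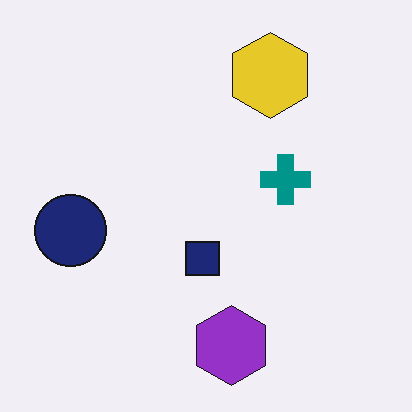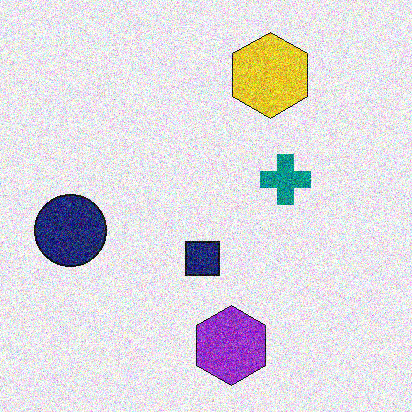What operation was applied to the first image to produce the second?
The transformation is: degraded with strong gaussian noise.

Random speckle covers the whole image, including the flat background.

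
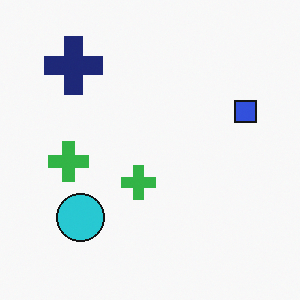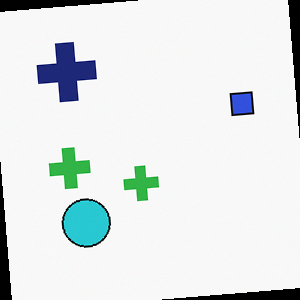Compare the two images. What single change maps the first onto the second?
The transformation is: rotated counter-clockwise by a slight angle.

Every shape is tilted by the same angle and the image corners show triangular fill wedges — a whole-image rotation by a non-right angle.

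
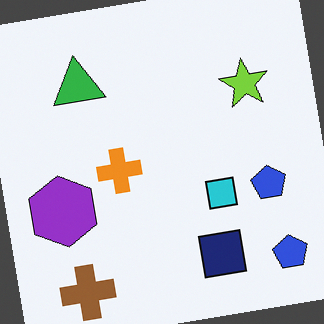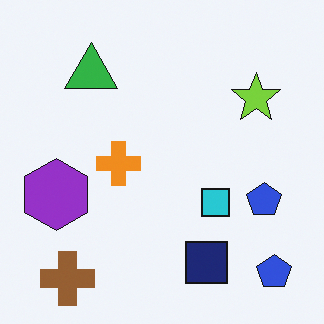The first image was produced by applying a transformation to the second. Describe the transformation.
This is the original image rotated counter-clockwise by a few degrees.

Every shape is tilted by the same angle and the image corners show triangular fill wedges — a whole-image rotation by a non-right angle.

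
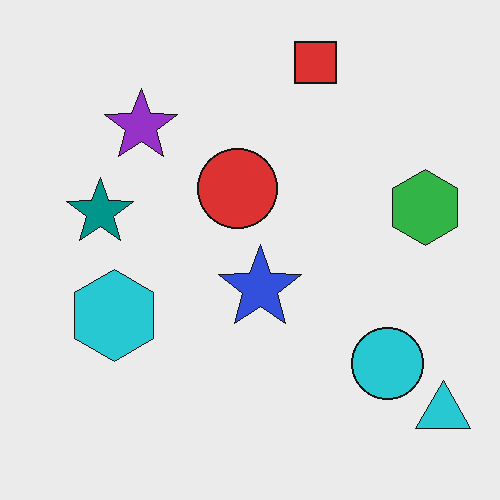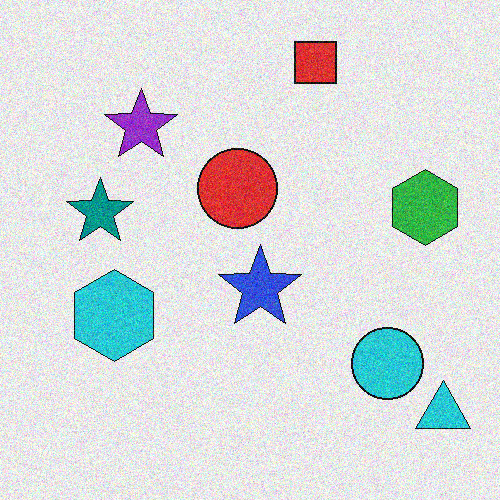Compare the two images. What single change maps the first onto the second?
Degraded with moderate additive noise.

Random speckle covers the whole image, including the flat background.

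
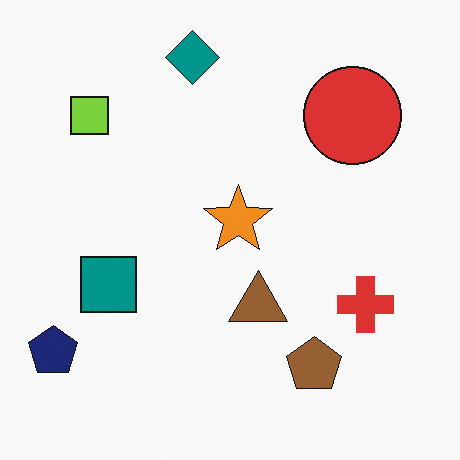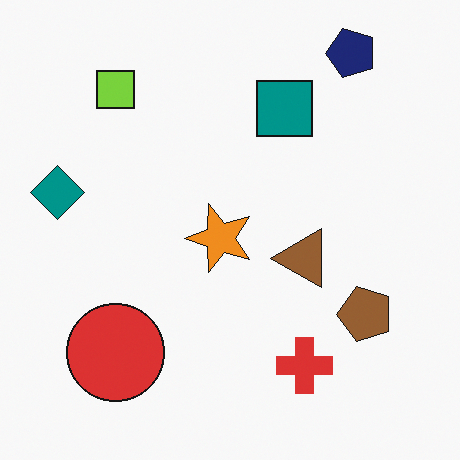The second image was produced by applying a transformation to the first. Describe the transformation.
The transformation is: transposed (reflected across the top-left ↔ bottom-right diagonal).

Shapes have swapped their row and column positions — what was in the top-right is now in the bottom-left — a diagonal reflection.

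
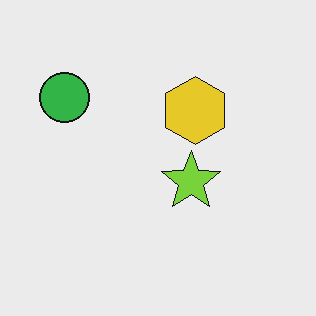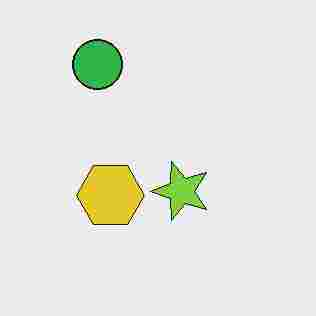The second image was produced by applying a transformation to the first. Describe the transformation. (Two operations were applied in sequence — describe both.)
It was transposed (reflected across the top-left ↔ bottom-right diagonal), then degraded with heavy JPEG compression.

Shapes have swapped their row and column positions — what was in the top-right is now in the bottom-left — a diagonal reflection. Blocky 8×8 compression artifacts appear around shape edges and the flat background shows ringing — characteristic JPEG degradation.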